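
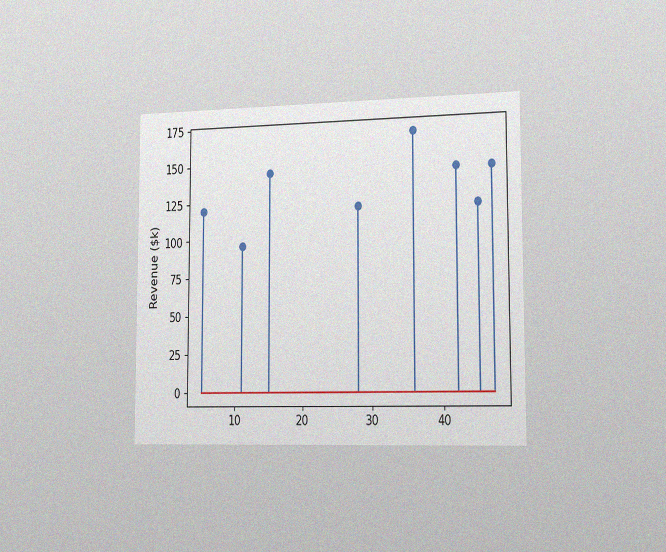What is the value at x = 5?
The chart is viewed slightly from the right, with some photo noise. The stem at x=5 reaches $120k.

$120k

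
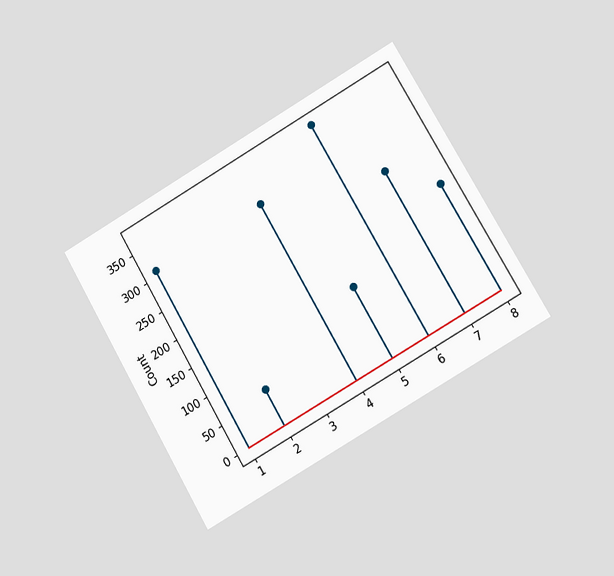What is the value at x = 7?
248

The chart is tilted about 30° counter-clockwise and viewed at a slight angle. The stem at x=7 reaches 248.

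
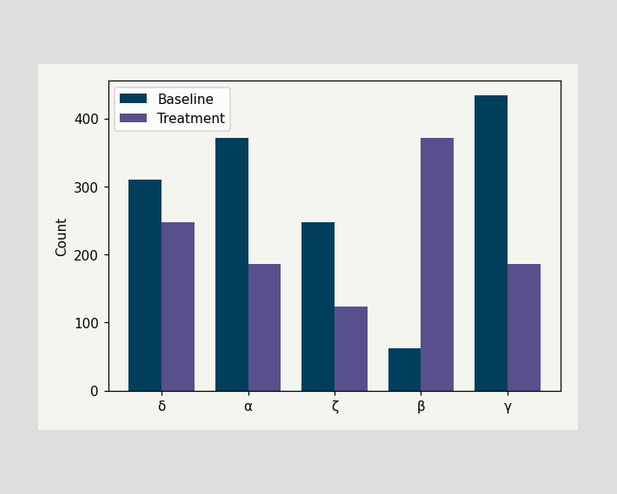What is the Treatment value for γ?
186

The Treatment bar at γ reaches 186 on the y-axis.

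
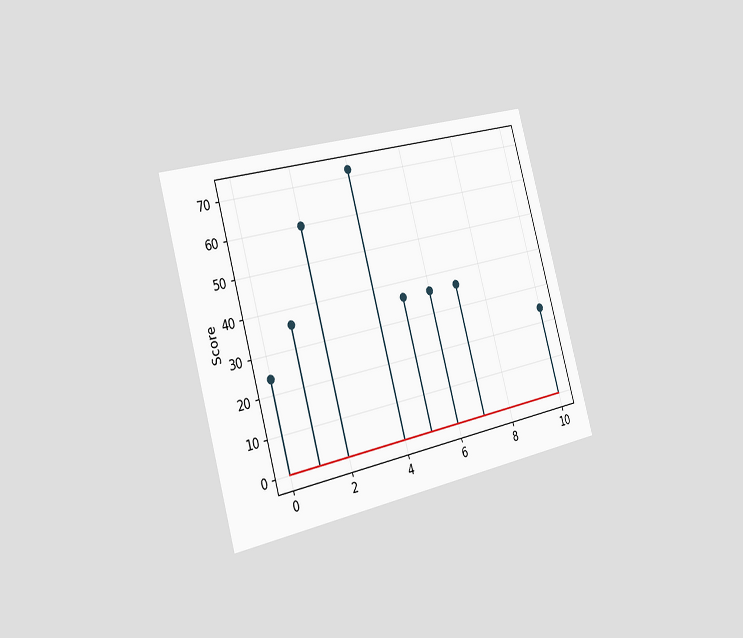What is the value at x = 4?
72

The chart is tilted about 16° counter-clockwise and viewed slightly from the left. The stem at x=4 reaches 72.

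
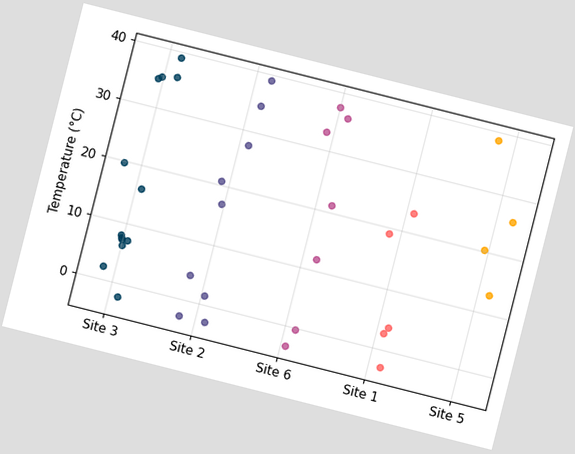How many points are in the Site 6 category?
7

The chart is tilted about 14° clockwise. Counting the markers in the Site 6 column gives 7.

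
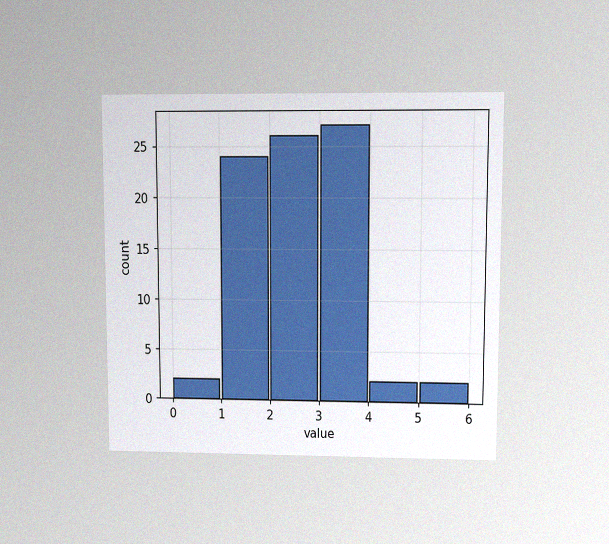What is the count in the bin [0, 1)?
The chart is viewed at a slight angle, with some photo noise. The [0, 1) bin has height 2.

2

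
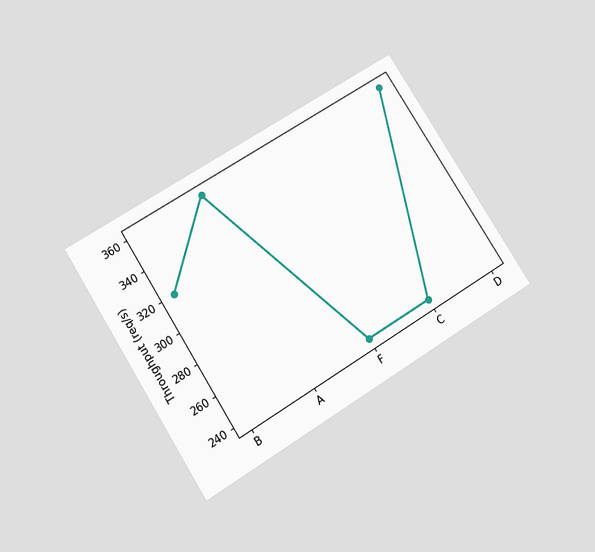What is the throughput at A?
360req/s

The chart is tilted about 32° counter-clockwise and viewed slightly from below. At A, the line is at 360req/s.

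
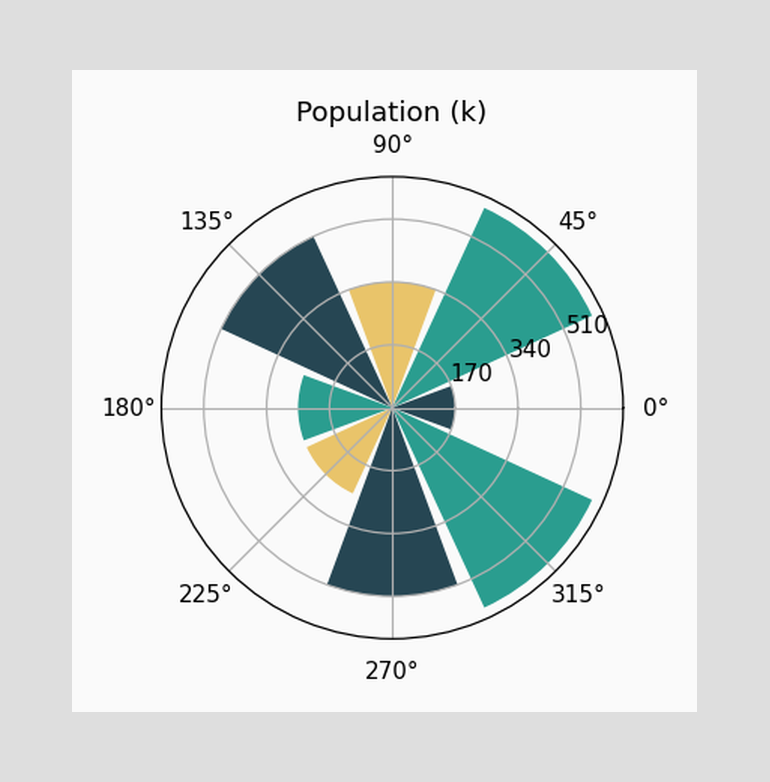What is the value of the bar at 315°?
595k

The bar at 315° reaches 595k on the radial axis.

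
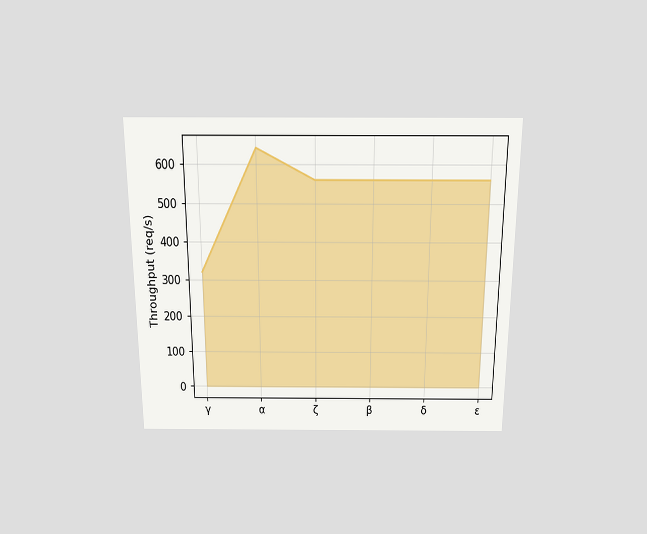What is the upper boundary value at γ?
320req/s

The chart is viewed slightly from above. At γ the upper boundary is at 320req/s.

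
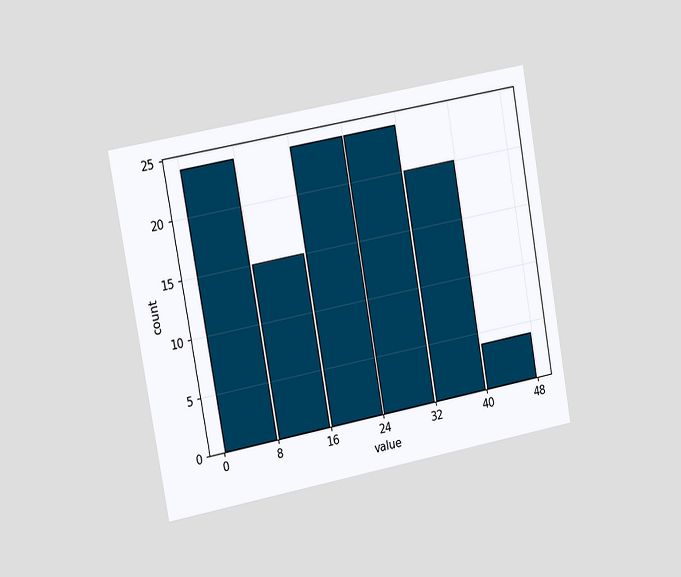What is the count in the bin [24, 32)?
24

The chart is tilted about 10° counter-clockwise and viewed slightly from the left. The [24, 32) bin has height 24.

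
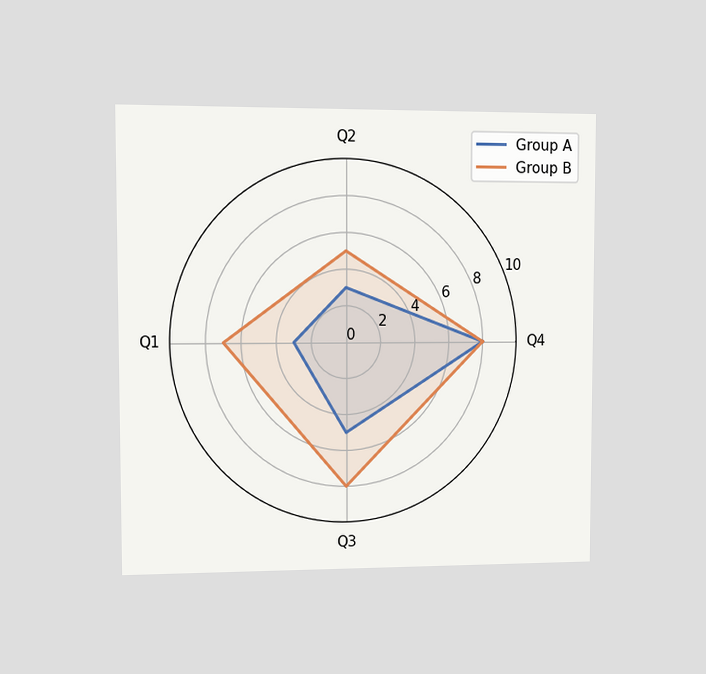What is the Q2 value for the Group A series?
The chart is viewed at a slight angle. On the Q2 axis, Group A reaches 3.

3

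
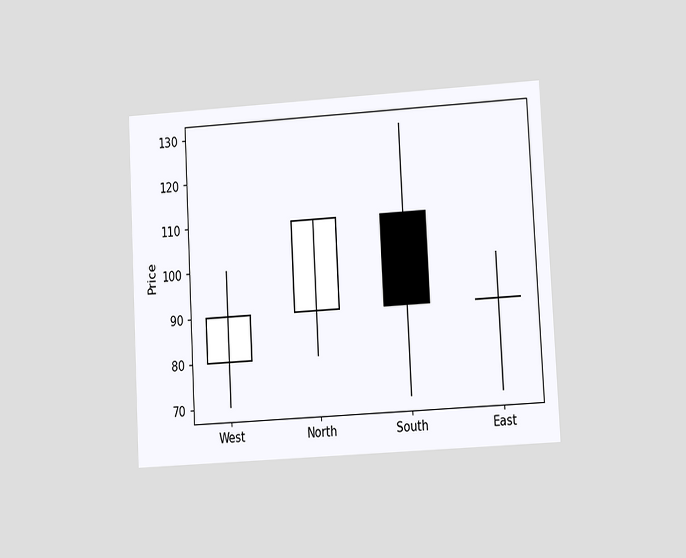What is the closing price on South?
90

The chart is tilted about 3° counter-clockwise and viewed at a slight angle. The South candle closes at 90.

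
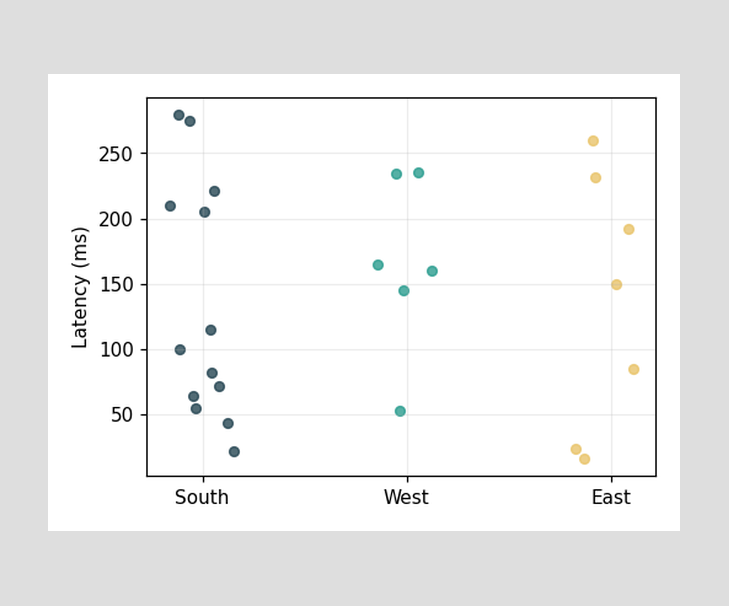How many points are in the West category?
6

Counting the markers in the West column gives 6.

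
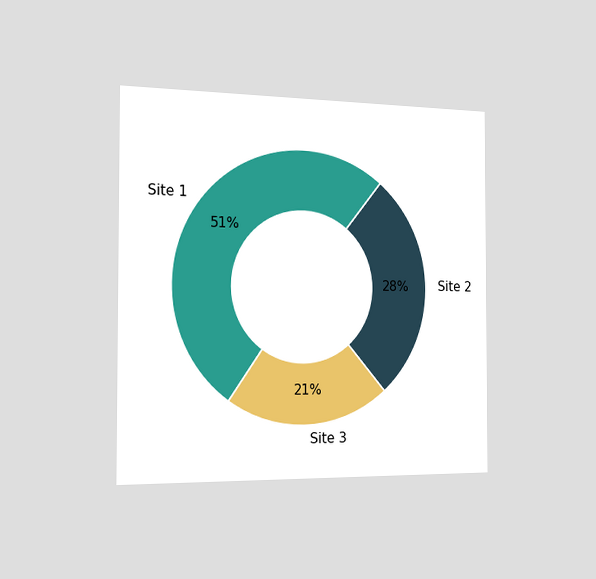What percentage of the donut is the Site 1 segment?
The chart is viewed slightly from the left. The Site 1 segment takes up 51% of the ring.

51%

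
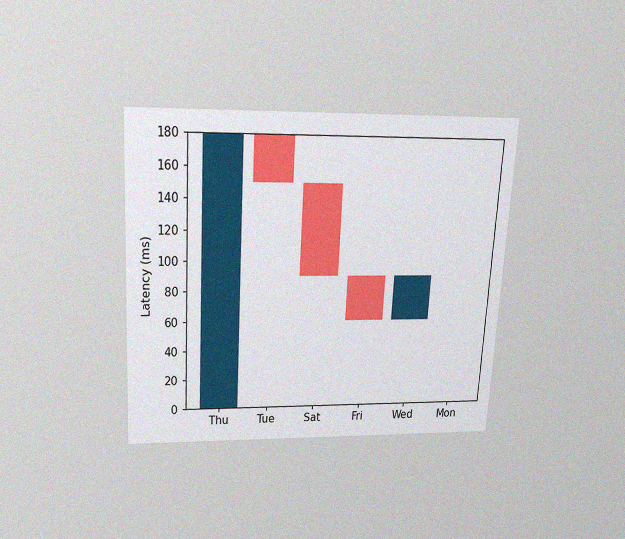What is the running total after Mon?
90ms

The chart is tilted about 3° clockwise and viewed slightly from above, with some photo noise. After Mon the running total reaches 90ms.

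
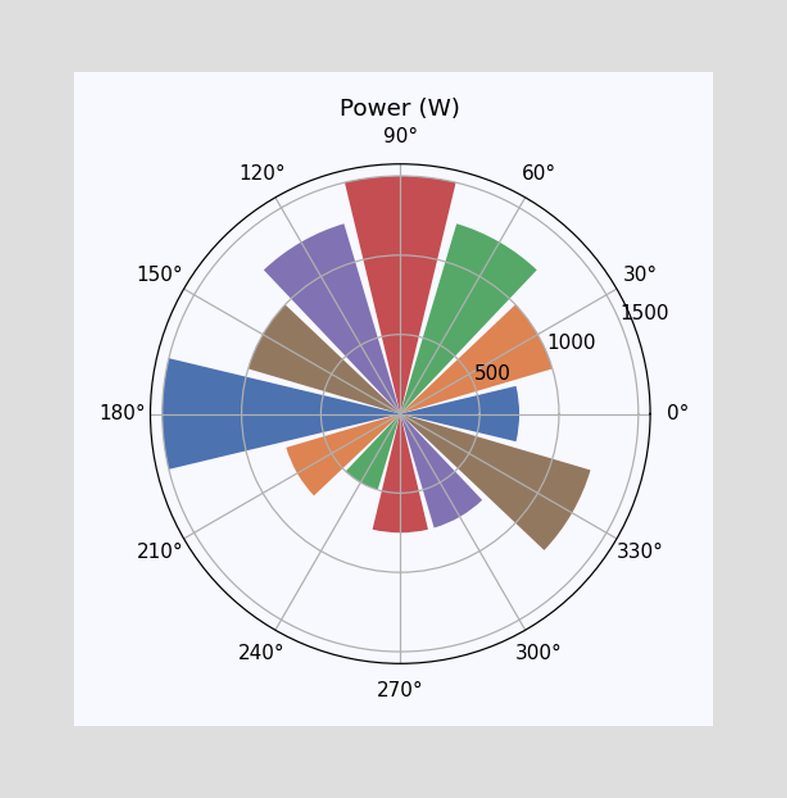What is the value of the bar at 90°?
The bar at 90° reaches 1500W on the radial axis.

1500W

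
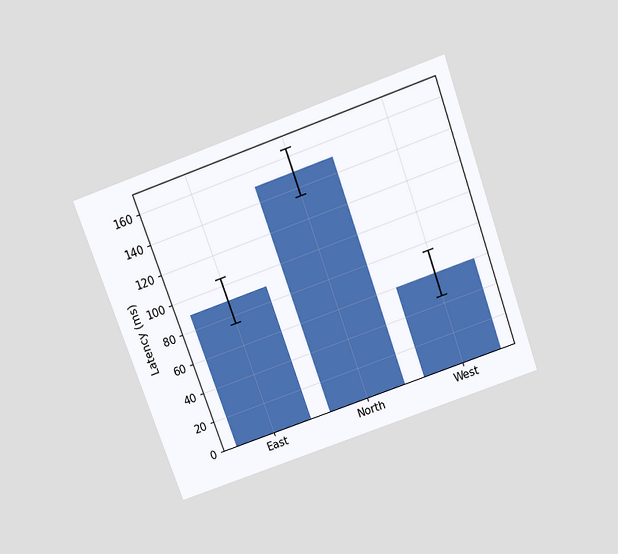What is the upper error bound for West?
The chart is tilted about 20° counter-clockwise and viewed slightly from above. The West bar's upper whisker reaches 75ms.

75ms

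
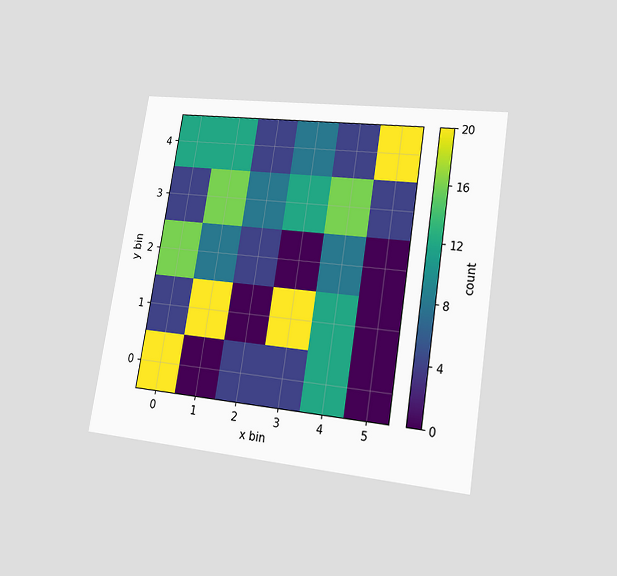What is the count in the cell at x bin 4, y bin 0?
12

The chart is tilted about 9° clockwise and viewed at a slight angle. Matching the cell (4, 0) against the colorbar gives 12.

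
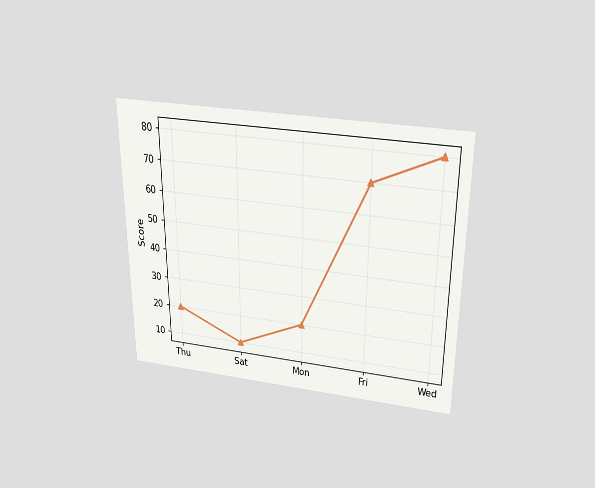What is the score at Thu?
20

The chart is viewed slightly from above. At Thu, the line is at 20.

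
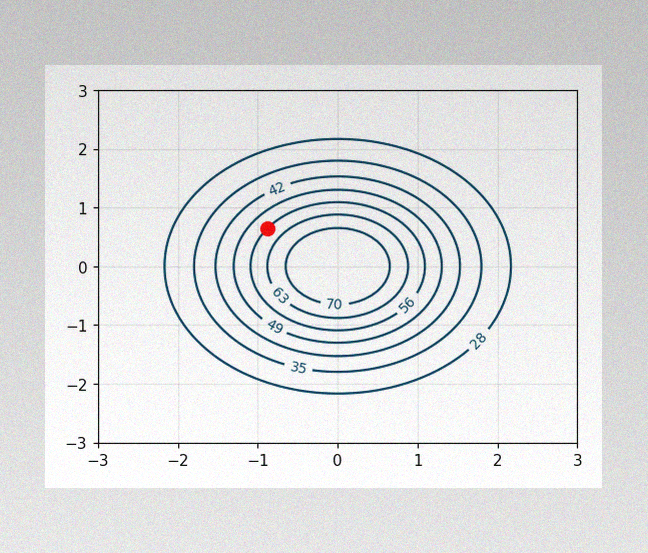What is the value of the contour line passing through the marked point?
56

The image has some photo noise and uneven lighting. The marked point sits on the contour labelled 56.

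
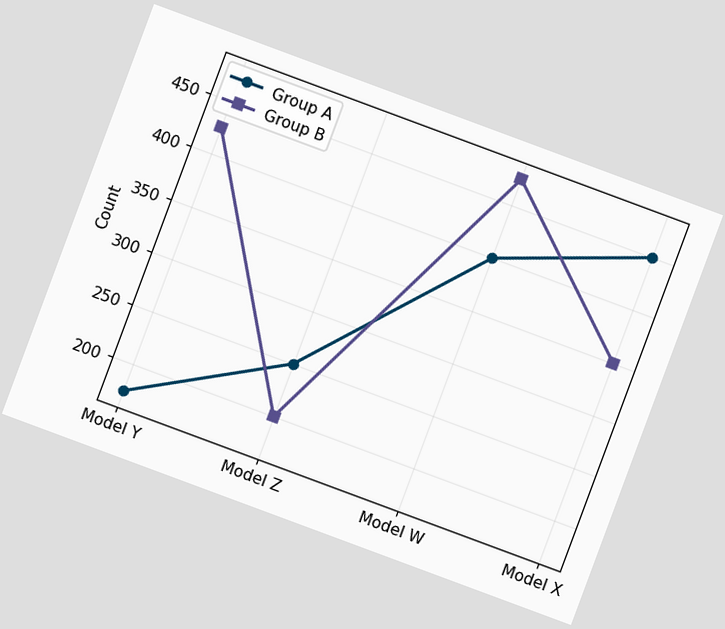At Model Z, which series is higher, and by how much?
Group A, by 50

The chart is tilted about 20° clockwise. At Model Z, Group A sits above the other line by 50.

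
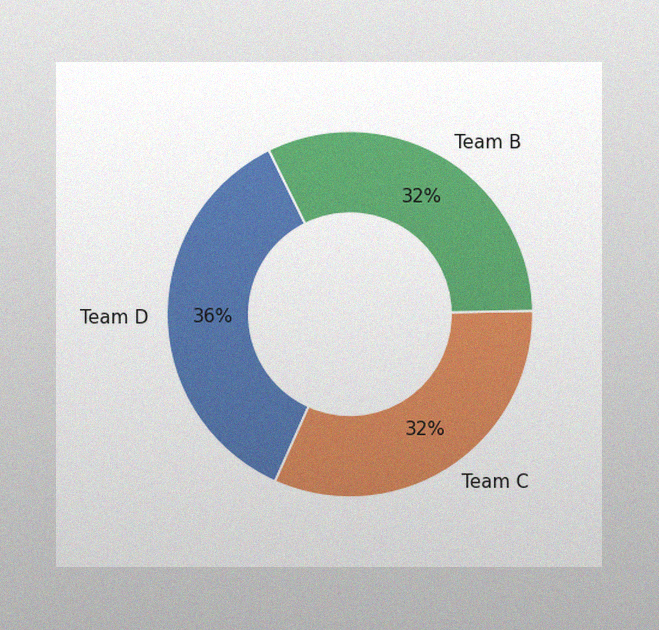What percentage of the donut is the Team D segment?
36%

The image has some photo noise and uneven lighting. The Team D segment takes up 36% of the ring.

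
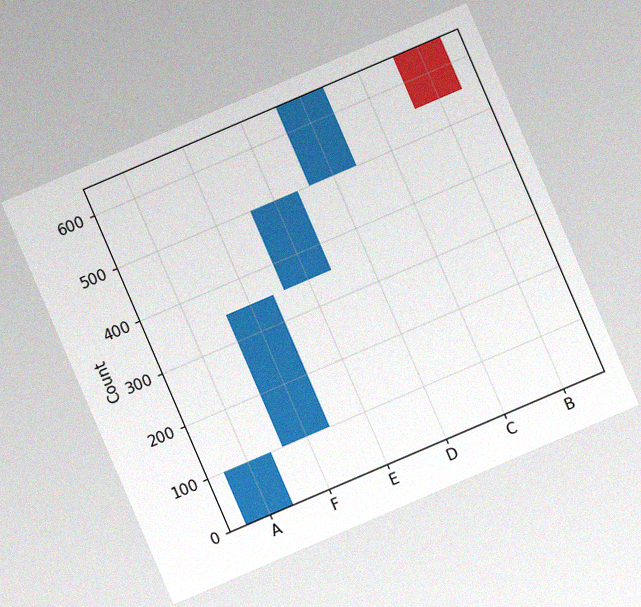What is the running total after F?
The chart is tilted about 23° counter-clockwise, with some photo noise. After F the running total reaches 350.

350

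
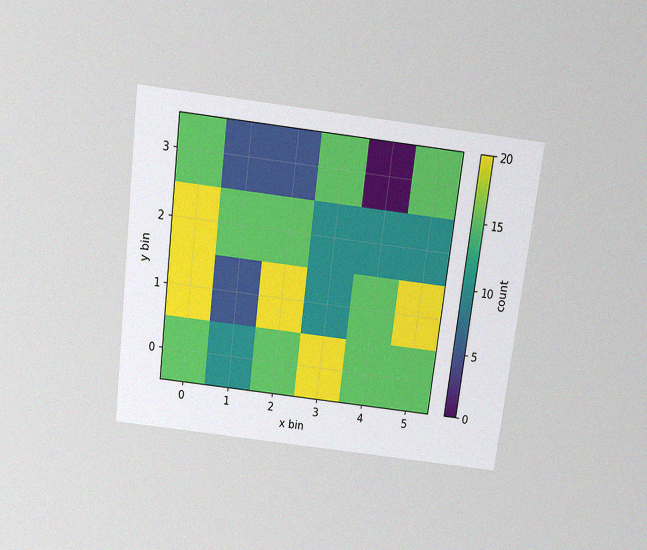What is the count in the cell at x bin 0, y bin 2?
The chart is tilted about 7° clockwise and viewed slightly from above, with some photo noise. Matching the cell (0, 2) against the colorbar gives 20.

20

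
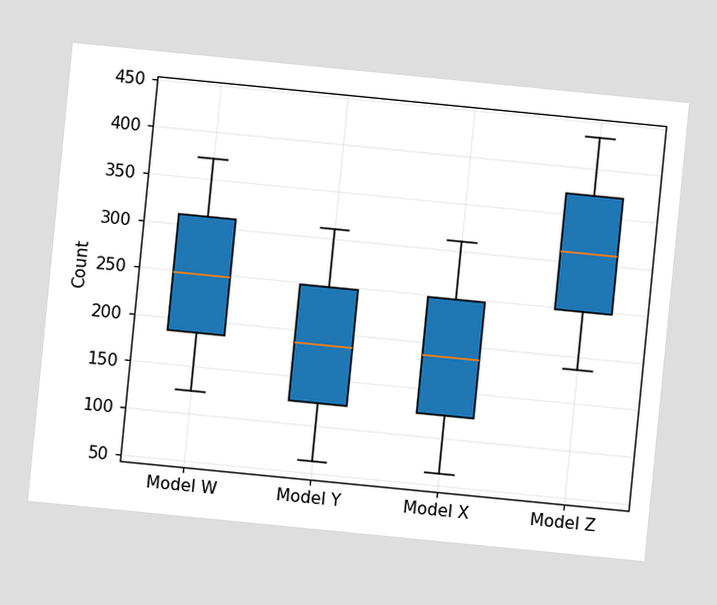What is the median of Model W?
248

The chart is tilted about 6° clockwise. The median line in the Model W box sits at 248.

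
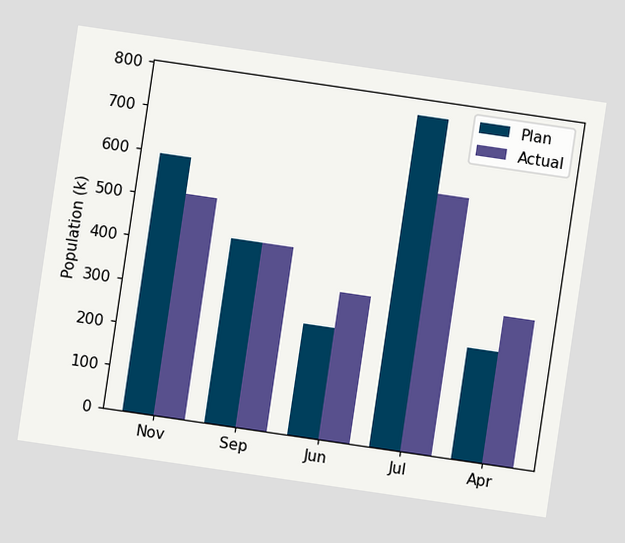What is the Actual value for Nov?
The chart is tilted about 8° clockwise. The Actual bar at Nov reaches 510k on the y-axis.

510k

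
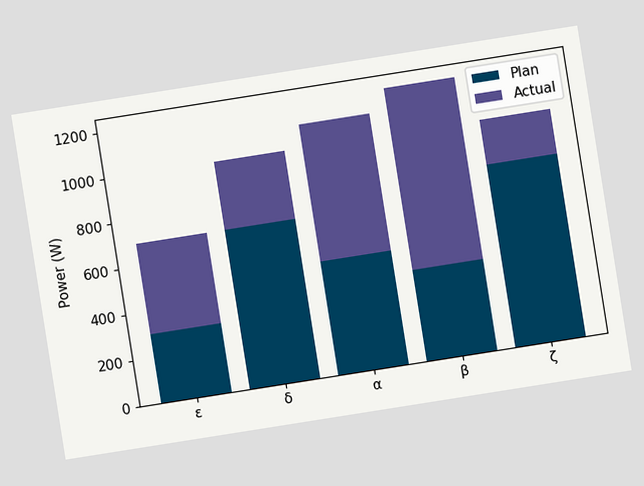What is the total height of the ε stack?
The chart is tilted about 9° counter-clockwise. The ε stack's top reaches 700W on the y-axis.

700W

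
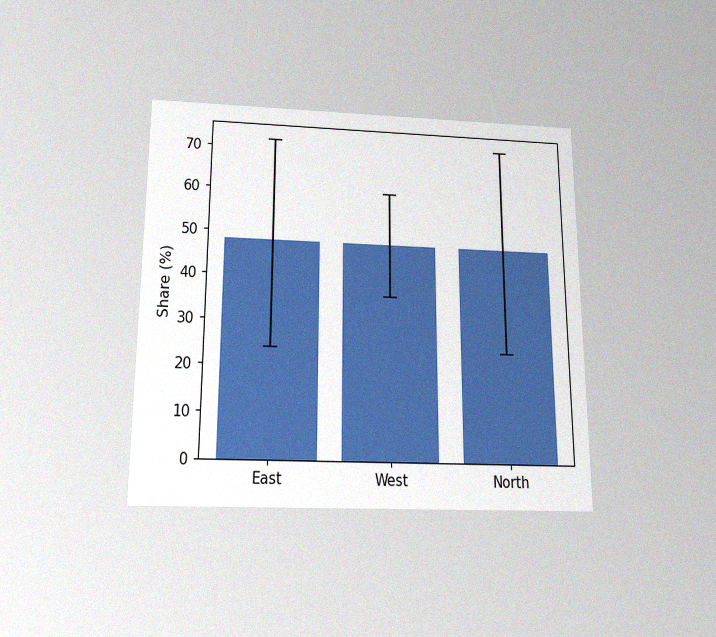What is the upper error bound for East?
72%

The chart is viewed slightly from below, with some photo noise. The East bar's upper whisker reaches 72%.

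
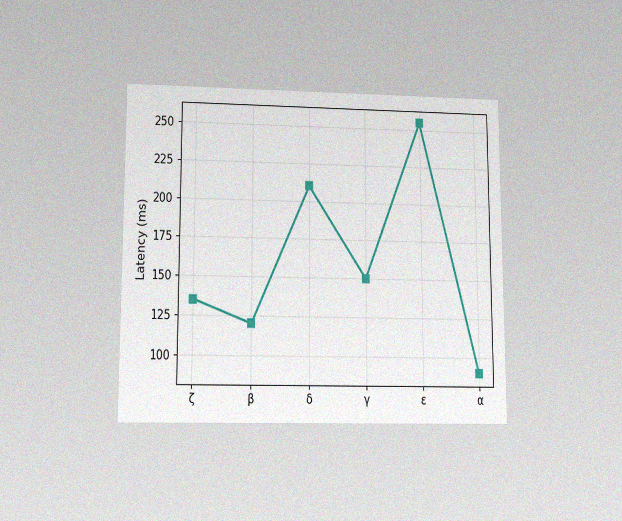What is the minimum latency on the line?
90ms

The chart is viewed at a slight angle, with some photo noise. The lowest point is at α, and reading across to the y-axis gives 90ms.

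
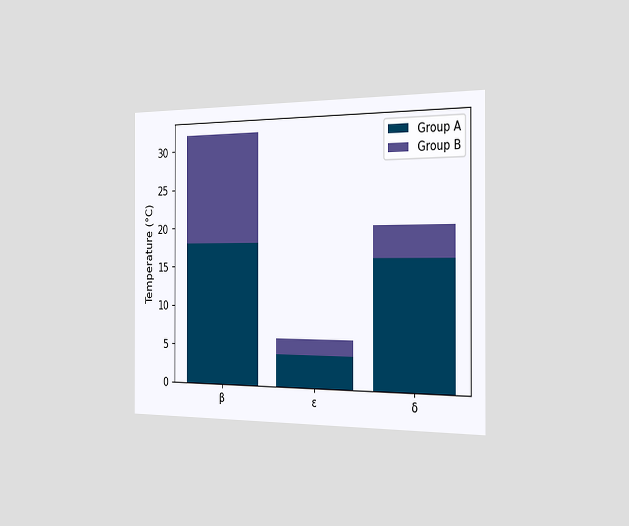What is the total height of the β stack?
32°C

The chart is viewed slightly from the right. The β stack's top reaches 32°C on the y-axis.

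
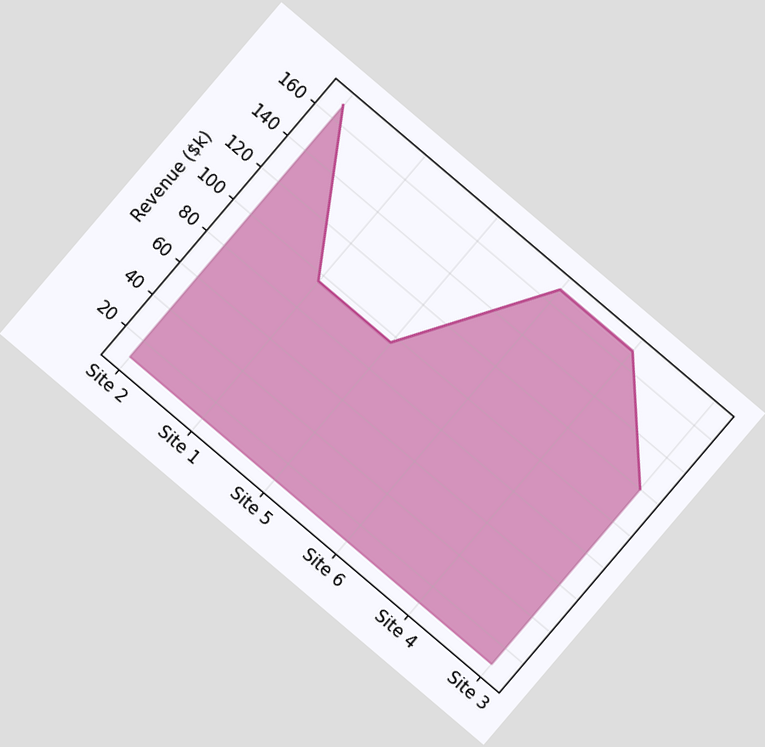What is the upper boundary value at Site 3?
$120k

The chart is tilted about 40° clockwise. At Site 3 the upper boundary is at $120k.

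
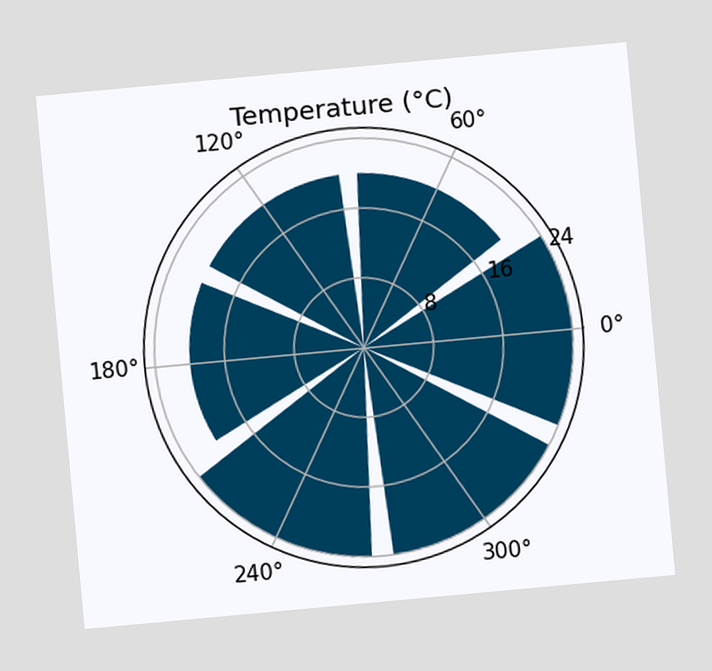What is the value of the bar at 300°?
The chart is tilted about 5° counter-clockwise. The bar at 300° reaches 24°C on the radial axis.

24°C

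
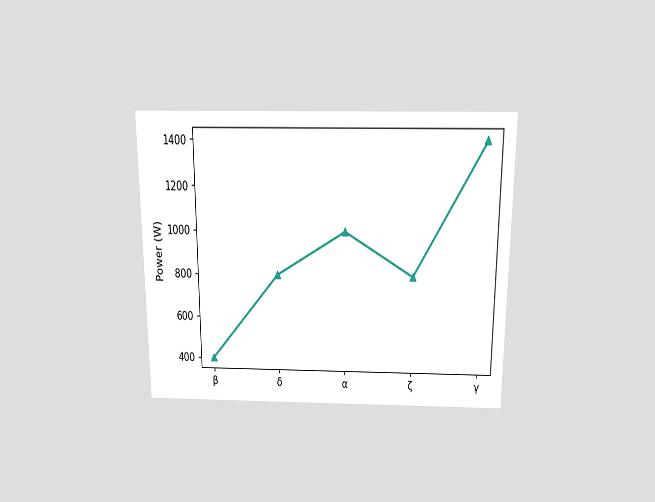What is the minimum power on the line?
400W

The chart is viewed slightly from above. The lowest point is at β, and reading across to the y-axis gives 400W.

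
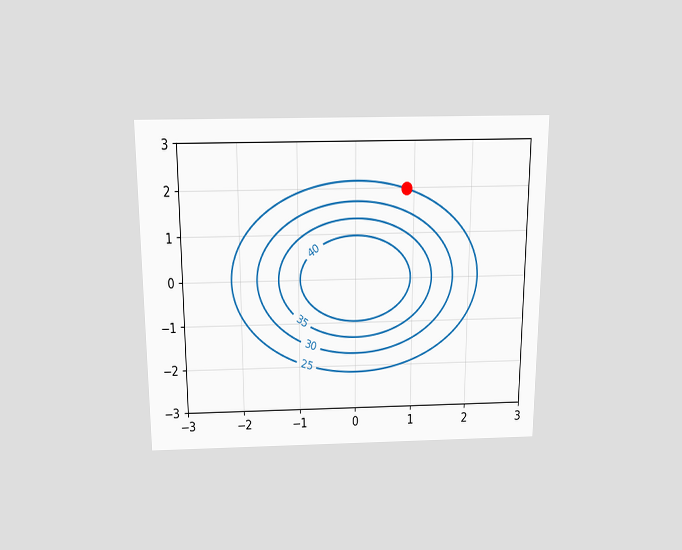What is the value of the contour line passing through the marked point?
The chart is viewed slightly from above. The marked point sits on the contour labelled 25.

25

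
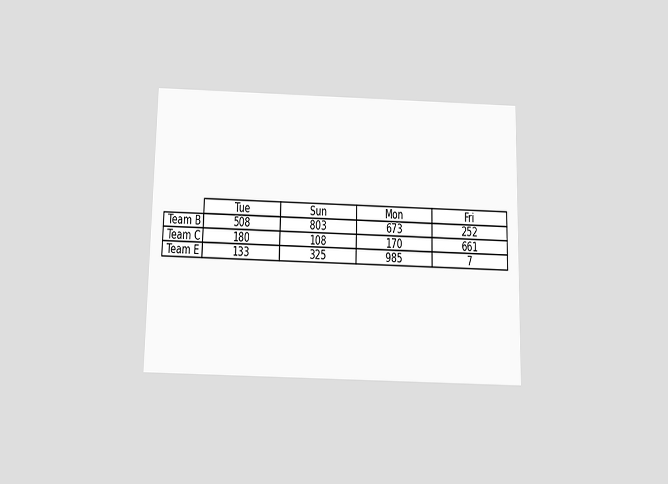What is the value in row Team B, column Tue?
508

The chart is viewed slightly from below. The (Team B, Tue) cell reads 508.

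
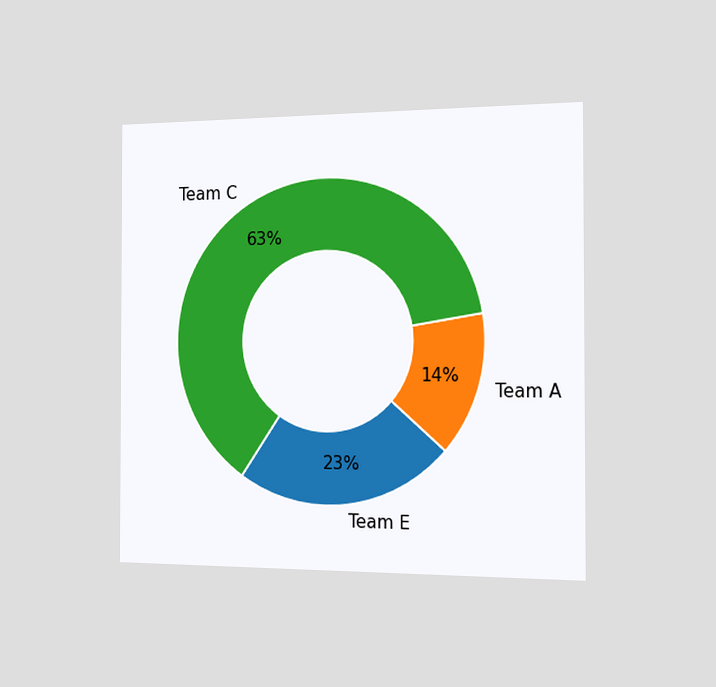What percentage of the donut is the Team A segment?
The chart is viewed slightly from the right. The Team A segment takes up 14% of the ring.

14%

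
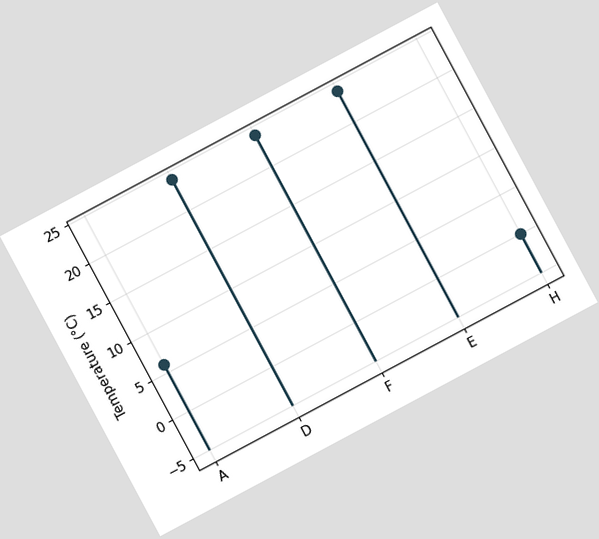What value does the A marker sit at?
The chart is tilted about 28° counter-clockwise. The A marker sits at 6°C.

6°C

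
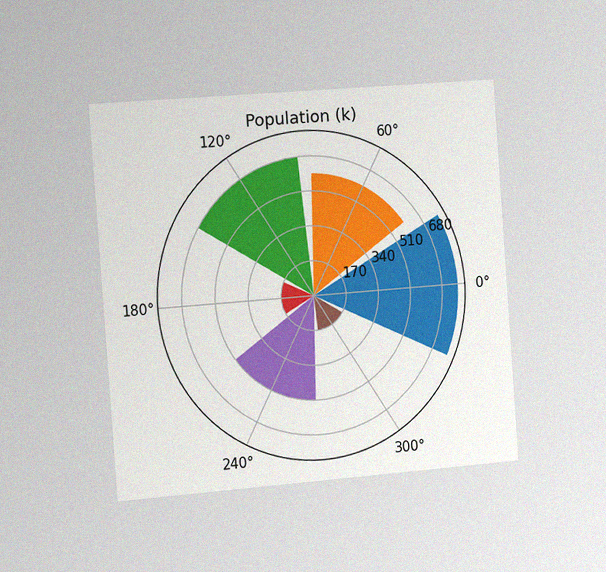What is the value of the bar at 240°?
The chart is tilted about 4° counter-clockwise and viewed slightly from the left, with some photo noise. The bar at 240° reaches 510k on the radial axis.

510k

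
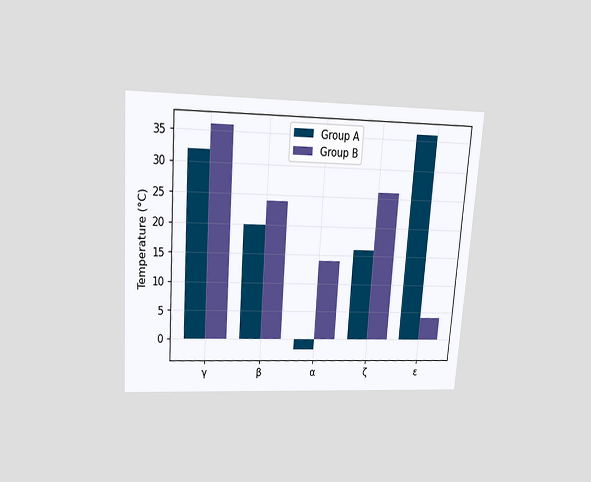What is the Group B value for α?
The chart is tilted about 4° clockwise and viewed slightly from above. The Group B bar at α reaches 14°C on the y-axis.

14°C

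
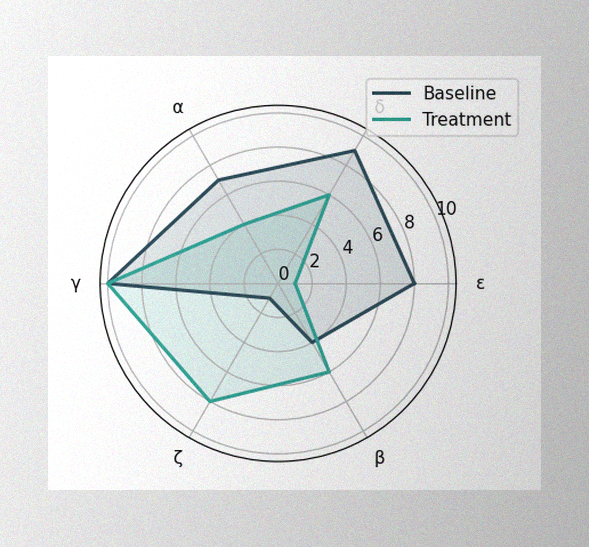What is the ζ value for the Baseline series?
1

The image has some photo noise and uneven lighting. On the ζ axis, Baseline reaches 1.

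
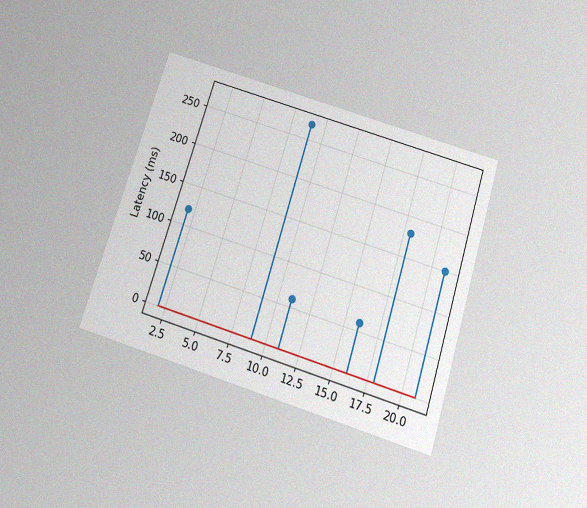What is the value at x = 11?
The chart is tilted about 17° clockwise and viewed slightly from below, with some photo noise. The stem at x=11 reaches 60ms.

60ms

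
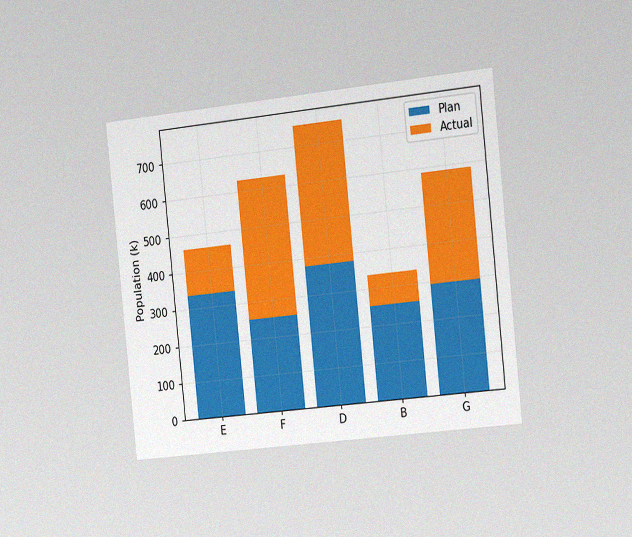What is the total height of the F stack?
The chart is tilted about 6° counter-clockwise and viewed slightly from the right, with some photo noise. The F stack's top reaches 630k on the y-axis.

630k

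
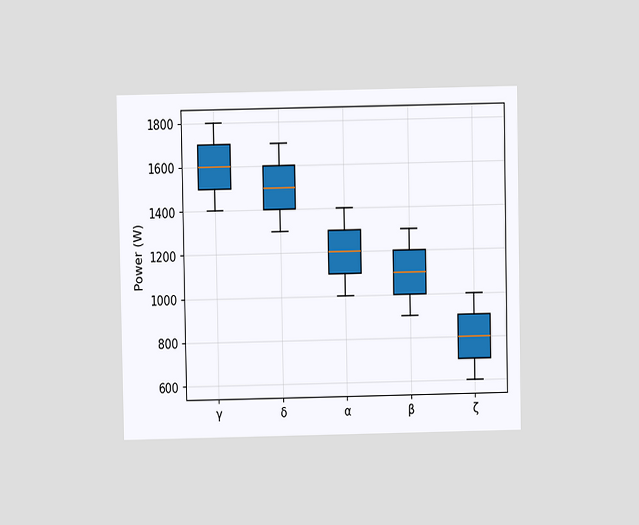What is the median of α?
1200W

The chart is viewed at a slight angle. The median line in the α box sits at 1200W.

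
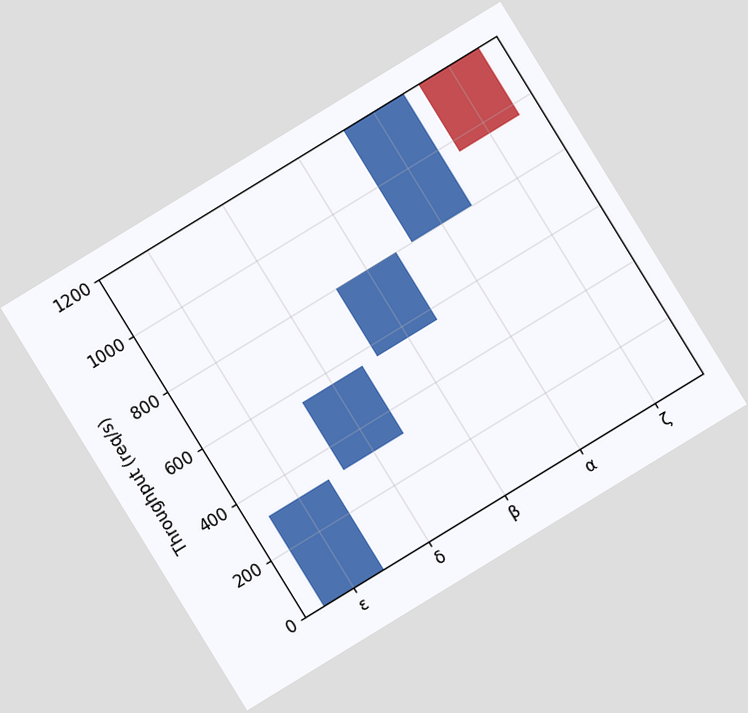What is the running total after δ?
The chart is tilted about 31° counter-clockwise. After δ the running total reaches 560req/s.

560req/s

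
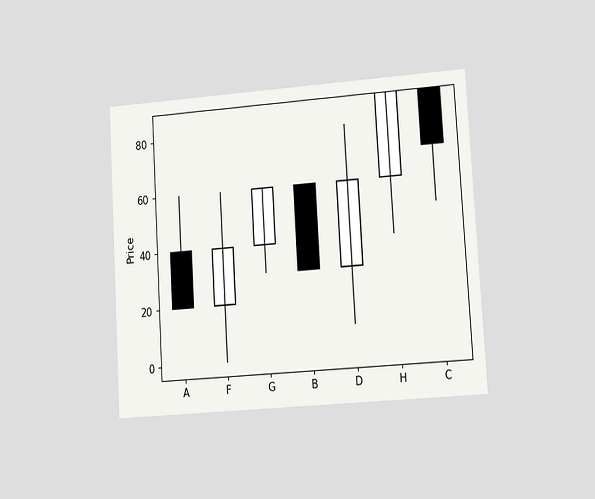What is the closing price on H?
90

The chart is tilted about 3° counter-clockwise and viewed at a slight angle. The H candle closes at 90.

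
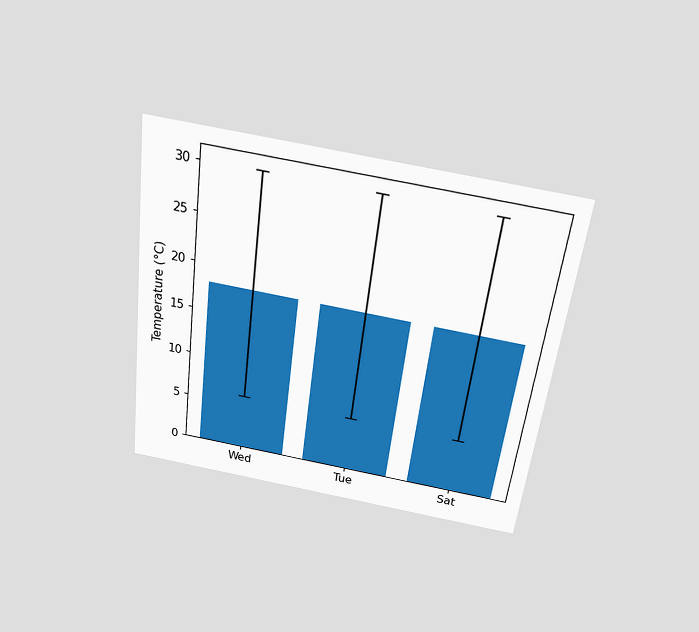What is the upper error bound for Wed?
30°C

The chart is tilted about 7° clockwise and viewed slightly from above. The Wed bar's upper whisker reaches 30°C.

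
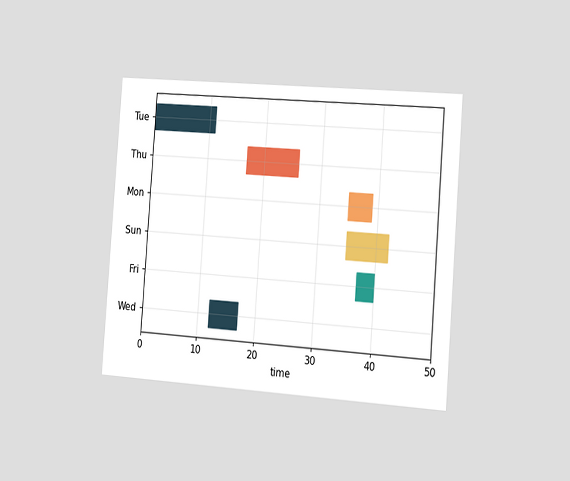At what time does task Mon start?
The chart is tilted about 4° clockwise and viewed slightly from the right. The Mon bar begins at t=35.

35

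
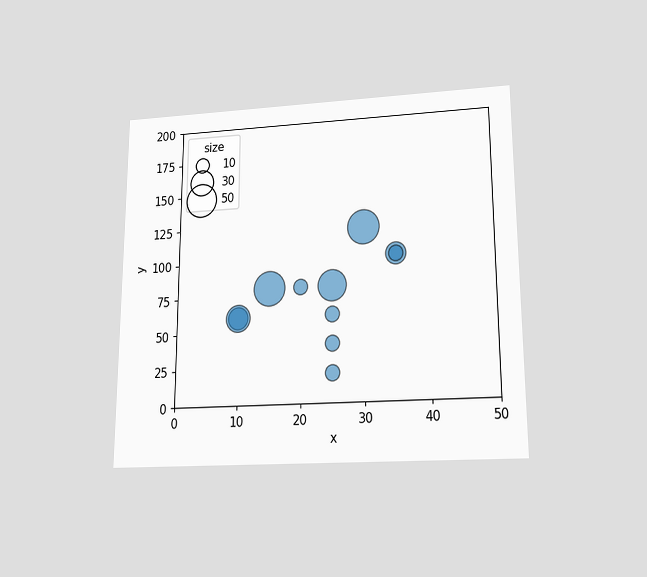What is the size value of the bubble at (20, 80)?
The chart is viewed slightly from below. Matching the bubble at (20, 80) against the size legend gives 10.

10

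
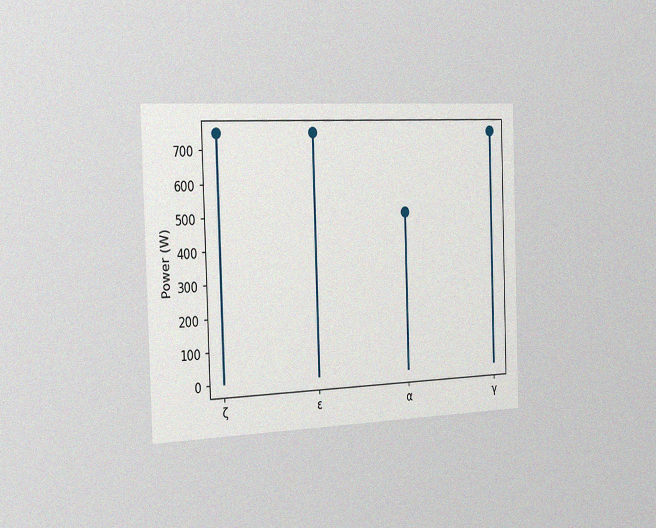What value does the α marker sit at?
The chart is viewed slightly from the left, with some photo noise. The α marker sits at 500W.

500W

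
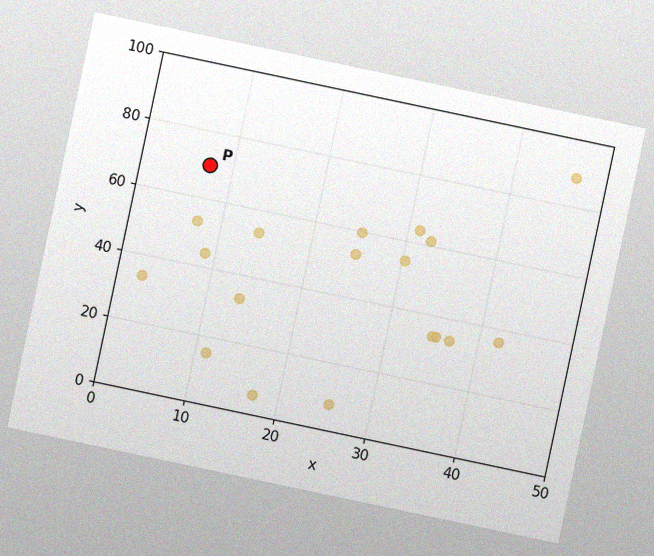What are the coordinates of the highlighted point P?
(7.5, 70)

The chart is tilted about 12° clockwise, with some photo noise. Following the gridlines from P to each axis, P sits at (7.5, 70).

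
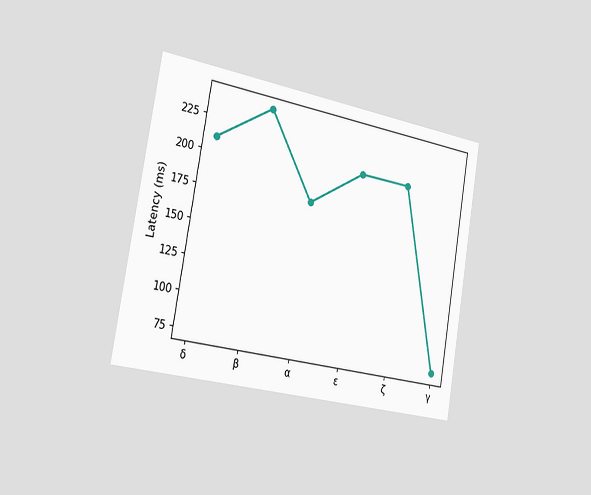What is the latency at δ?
The chart is tilted about 10° clockwise and viewed slightly from the left. At δ, the line is at 210ms.

210ms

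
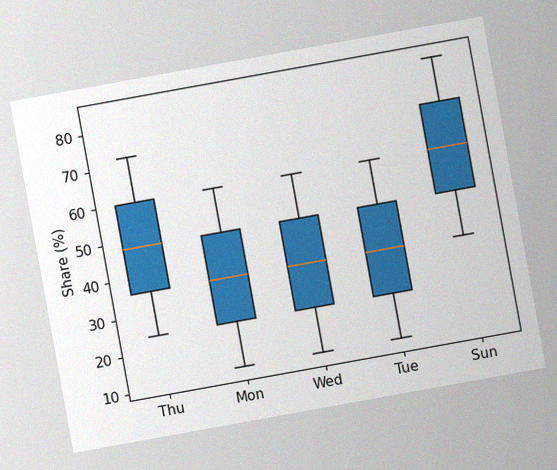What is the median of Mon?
36%

The chart is tilted about 10° counter-clockwise, with some photo noise. The median line in the Mon box sits at 36%.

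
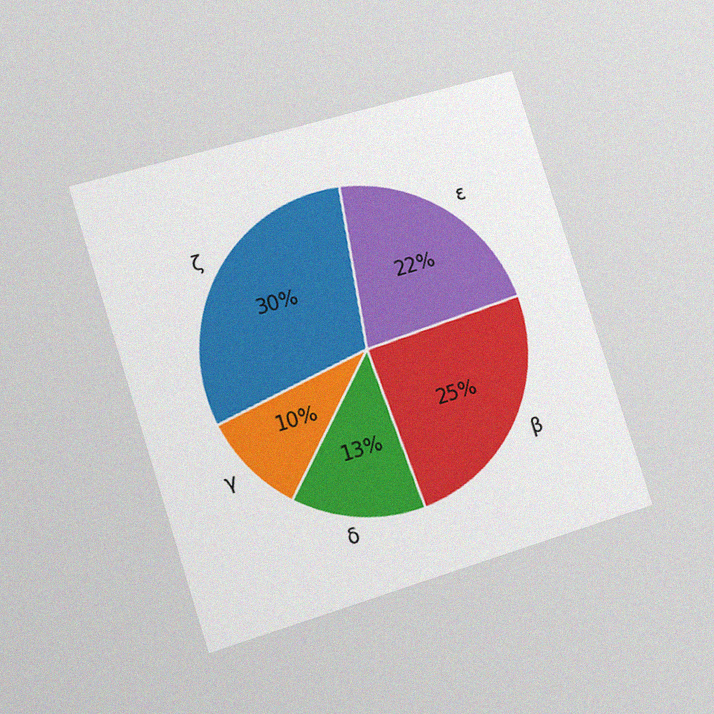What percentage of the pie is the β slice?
25%

The chart is tilted about 18° counter-clockwise and viewed slightly from the left, with some photo noise. The β slice takes up 25% of the pie.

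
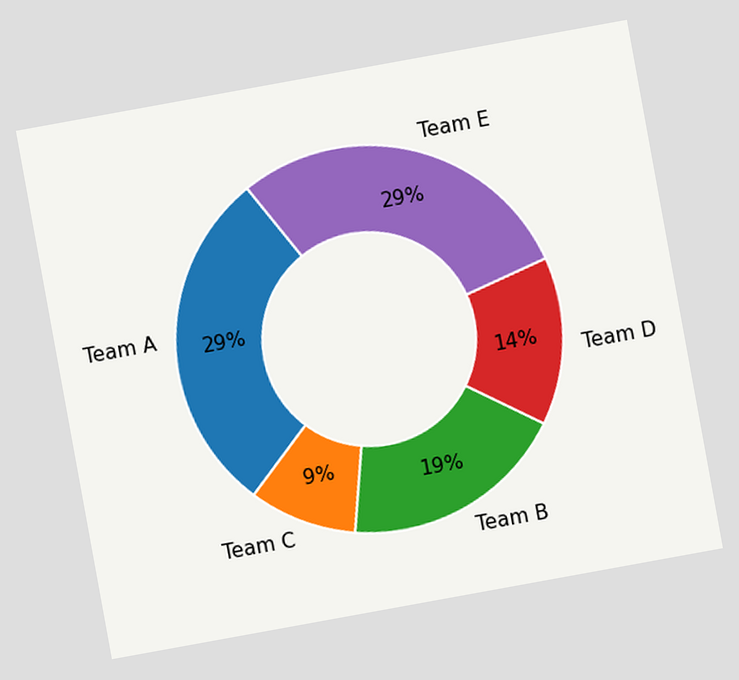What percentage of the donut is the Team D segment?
The chart is tilted about 10° counter-clockwise. The Team D segment takes up 14% of the ring.

14%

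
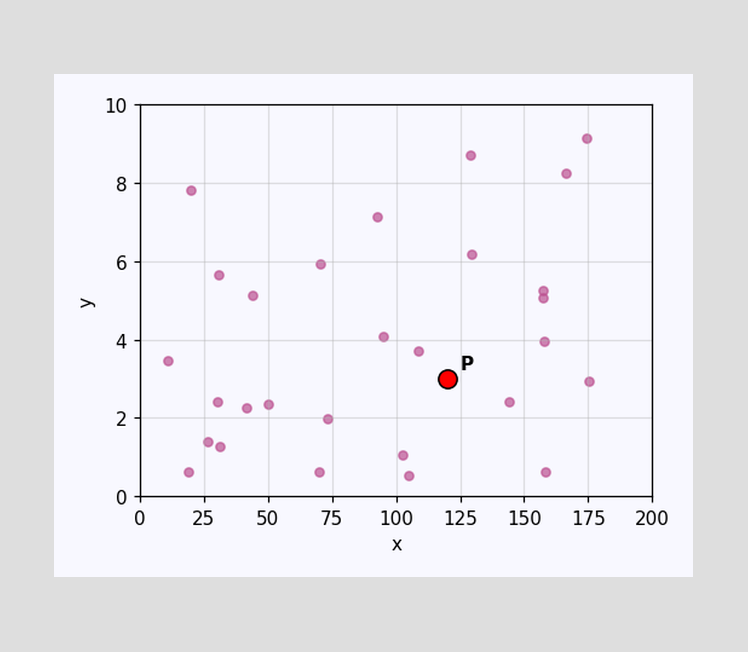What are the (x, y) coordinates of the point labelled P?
(120, 3)

Following the gridlines from P to each axis, P sits at (120, 3).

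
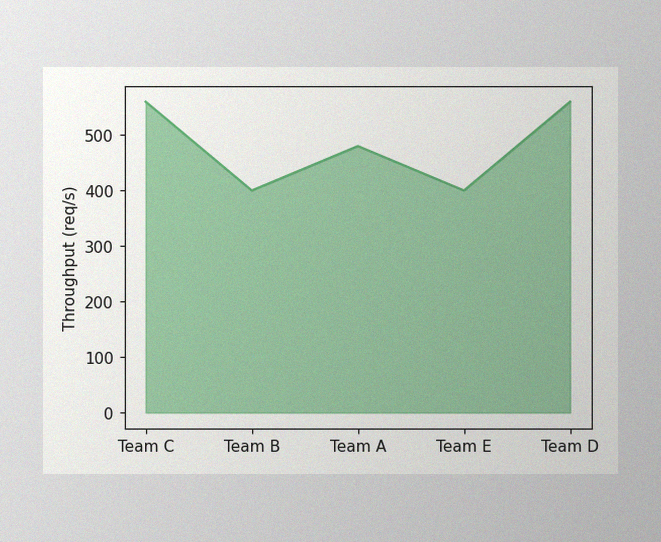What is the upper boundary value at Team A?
480req/s

The image has some photo noise and uneven lighting. At Team A the upper boundary is at 480req/s.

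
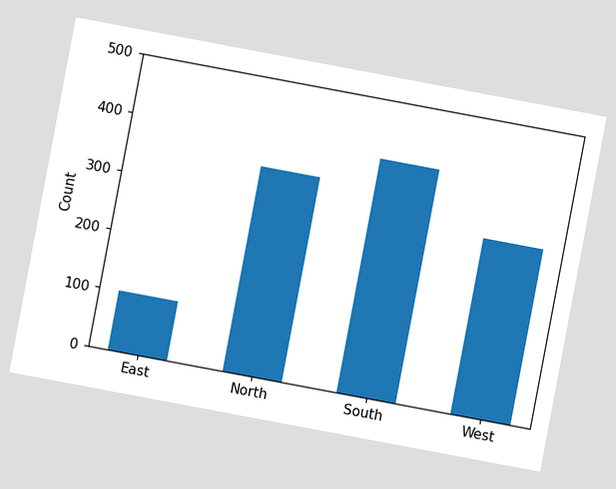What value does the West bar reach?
The chart is tilted about 11° clockwise. Reading along the chart's y-axis, the West bar reaches 300.

300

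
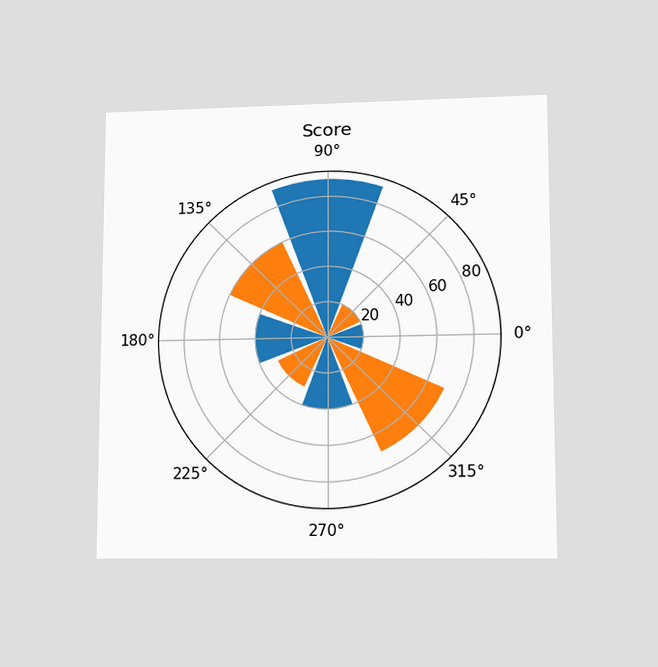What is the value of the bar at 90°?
The chart is viewed at a slight angle. The bar at 90° reaches 90 on the radial axis.

90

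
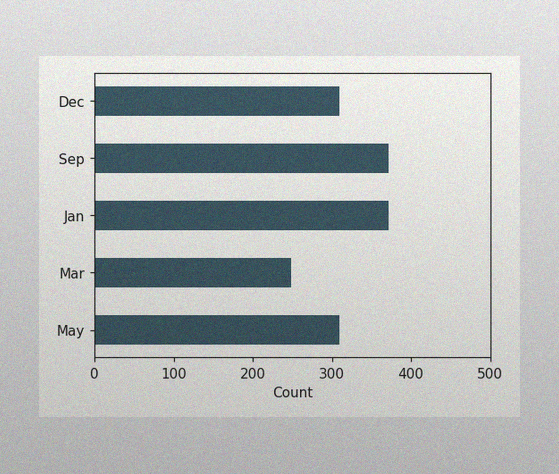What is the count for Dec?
The image has some photo noise and uneven lighting. Reading along the chart's x-axis, the Dec bar reaches 310.

310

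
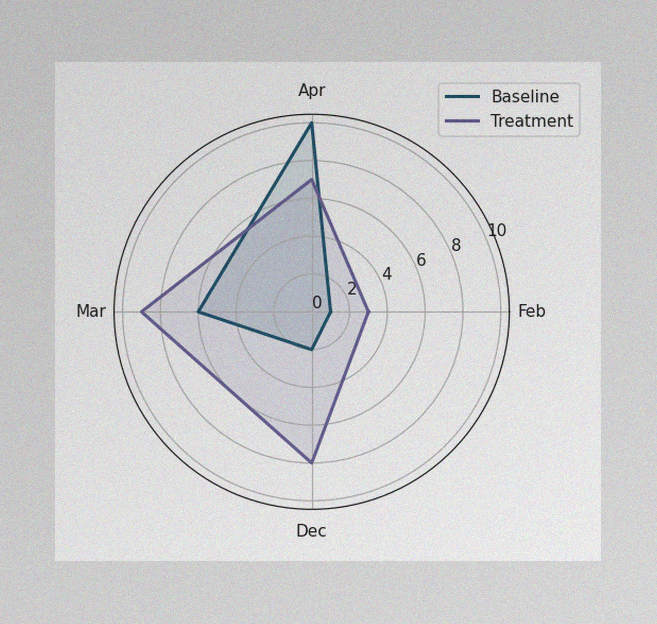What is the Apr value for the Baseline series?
The image has some photo noise and uneven lighting. On the Apr axis, Baseline reaches 10.

10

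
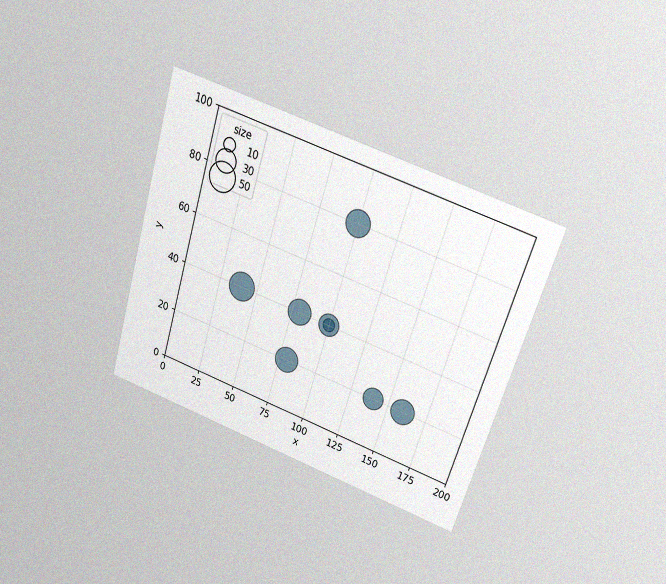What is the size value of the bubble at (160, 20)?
The chart is tilted about 17° clockwise and viewed slightly from above, with some photo noise. Matching the bubble at (160, 20) against the size legend gives 40.

40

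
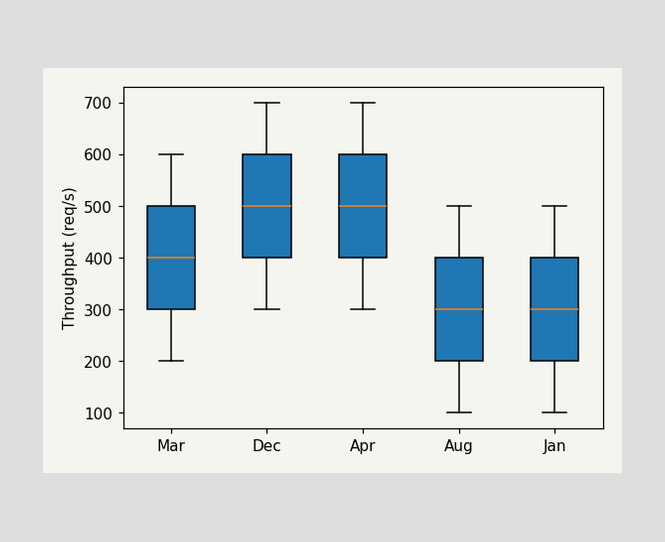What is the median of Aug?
The median line in the Aug box sits at 300req/s.

300req/s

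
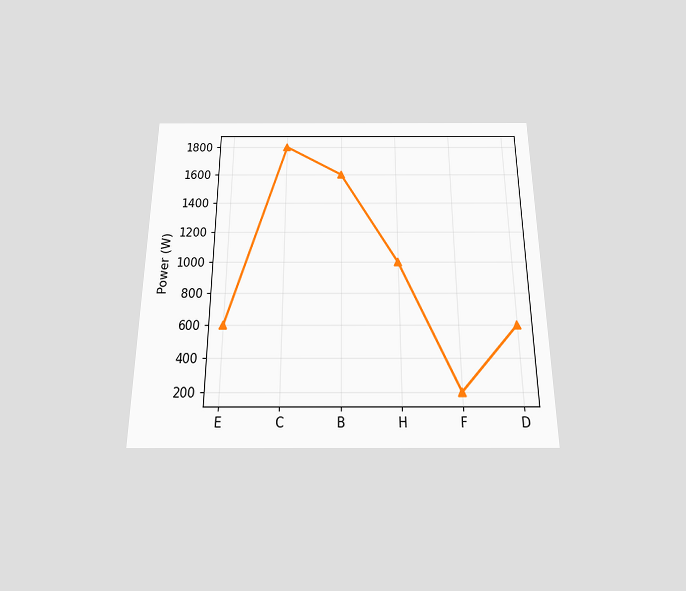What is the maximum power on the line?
1800W

The chart is viewed slightly from below. The highest point is at C, and reading across to the y-axis gives 1800W.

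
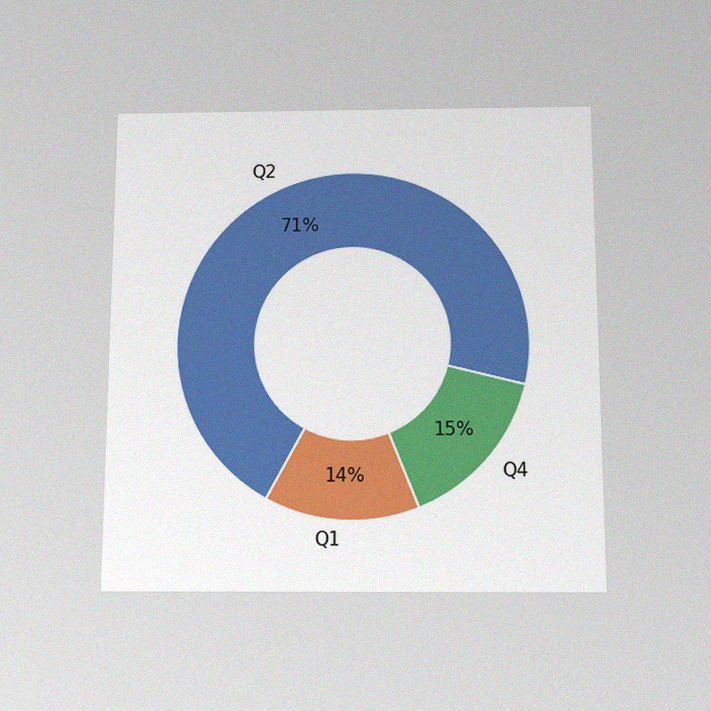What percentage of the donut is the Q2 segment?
The chart is viewed slightly from below, with some photo noise. The Q2 segment takes up 71% of the ring.

71%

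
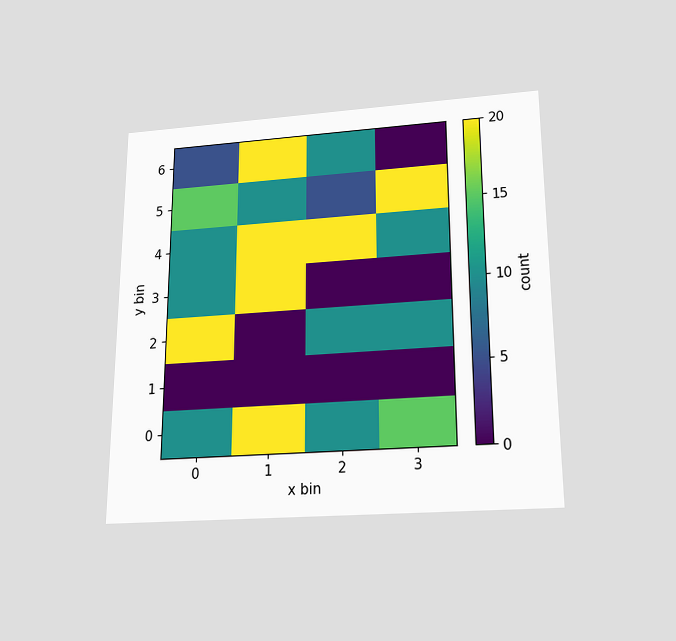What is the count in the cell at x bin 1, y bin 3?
The chart is viewed slightly from below. Matching the cell (1, 3) against the colorbar gives 20.

20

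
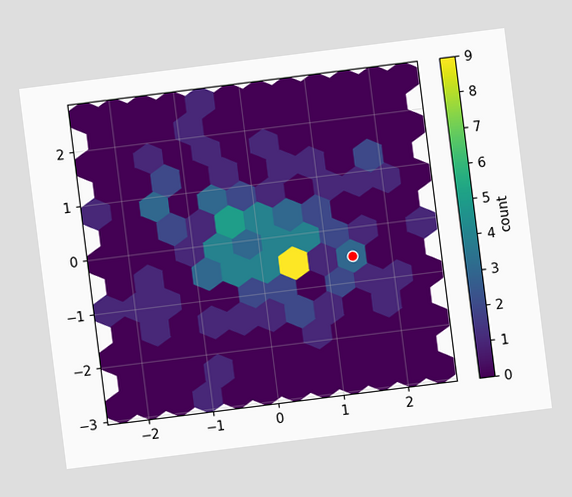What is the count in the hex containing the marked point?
3

The chart is tilted about 7° counter-clockwise. The marked hex reads 3 on the colorbar.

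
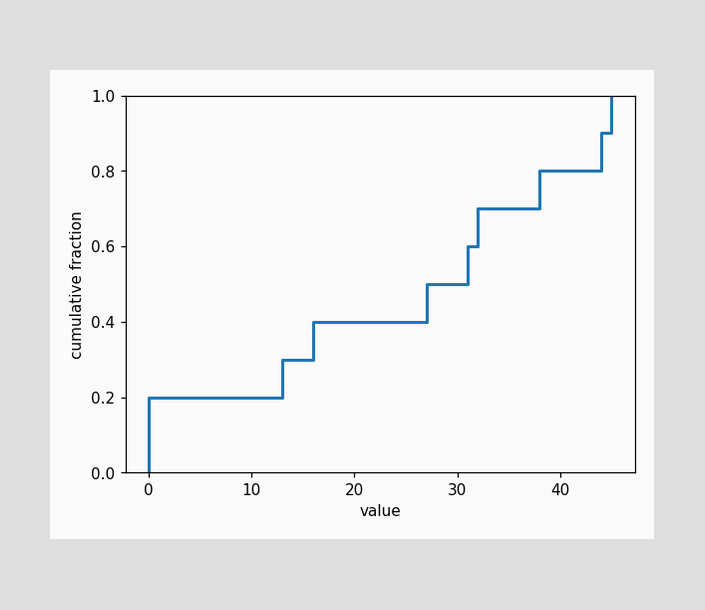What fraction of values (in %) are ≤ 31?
60%

At x=31 the ECDF step is at 60%.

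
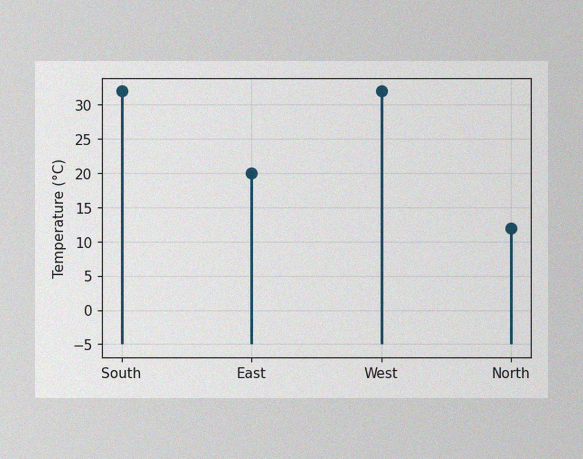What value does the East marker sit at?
The image has some photo noise and uneven lighting. The East marker sits at 20°C.

20°C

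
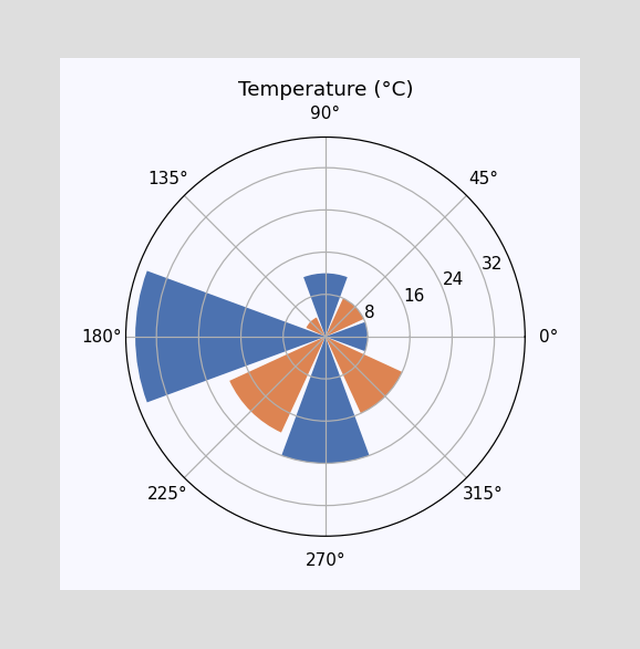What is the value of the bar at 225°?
The bar at 225° reaches 20°C on the radial axis.

20°C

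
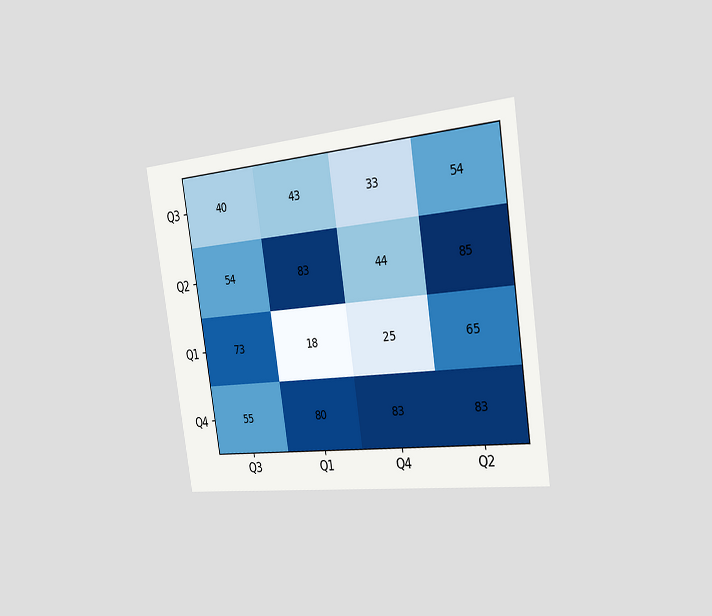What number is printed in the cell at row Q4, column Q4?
83

The chart is tilted about 9° counter-clockwise and viewed slightly from the right. The (Q4, Q4) cell reads 83.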